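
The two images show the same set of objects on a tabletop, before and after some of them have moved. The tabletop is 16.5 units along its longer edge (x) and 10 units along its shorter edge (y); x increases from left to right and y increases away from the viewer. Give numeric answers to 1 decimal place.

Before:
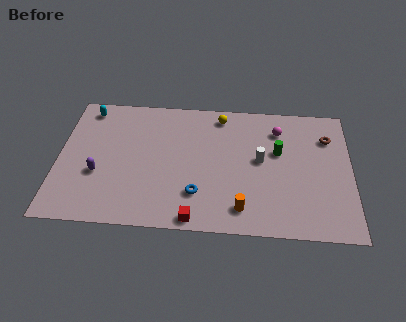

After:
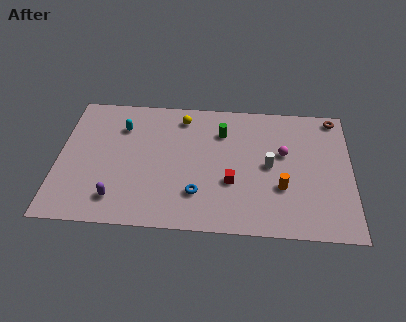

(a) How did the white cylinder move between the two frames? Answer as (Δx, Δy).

(0.5, -0.4)

The white cylinder started near (11.4, 5.4) and ended near (11.9, 5.0).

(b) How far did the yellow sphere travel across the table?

2.2

From (9.1, 8.7) to (6.9, 8.4), the yellow sphere covered √(2.2² + 0.3²) ≈ 2.2 units.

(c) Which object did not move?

the blue torus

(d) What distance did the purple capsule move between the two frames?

2.1

The purple capsule was near (2.3, 3.7) before and (3.4, 1.9) after, so it travelled √(1.1² + 1.8²) ≈ 2.1 units.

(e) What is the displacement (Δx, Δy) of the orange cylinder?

(2.2, 1.7)

From the two frames, the orange cylinder sits at roughly (10.4, 1.7) before and (12.6, 3.4) after.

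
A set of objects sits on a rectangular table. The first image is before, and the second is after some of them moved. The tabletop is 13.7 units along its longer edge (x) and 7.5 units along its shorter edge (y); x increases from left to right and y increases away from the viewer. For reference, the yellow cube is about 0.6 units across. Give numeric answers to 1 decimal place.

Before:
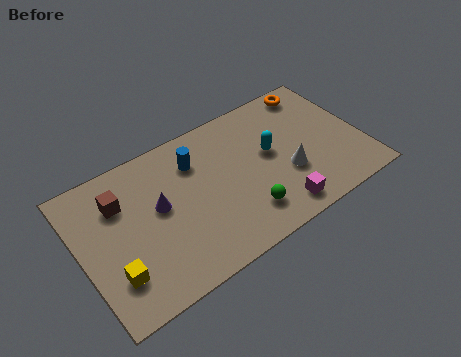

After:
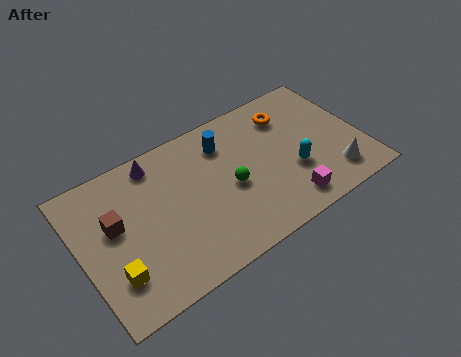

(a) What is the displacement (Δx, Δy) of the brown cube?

(-0.4, -1.0)

The brown cube was at about (2.1, 5.4) and moved to about (1.7, 4.4).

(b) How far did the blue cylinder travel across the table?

1.5

The blue cylinder moved from about (5.8, 5.6) to (7.3, 5.8), a distance of √(1.5² + 0.2²) ≈ 1.5.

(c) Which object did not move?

the yellow cube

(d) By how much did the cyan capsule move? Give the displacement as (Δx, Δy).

(0.9, -1.5)

The cyan capsule was at about (9.3, 4.2) and moved to about (10.2, 2.7).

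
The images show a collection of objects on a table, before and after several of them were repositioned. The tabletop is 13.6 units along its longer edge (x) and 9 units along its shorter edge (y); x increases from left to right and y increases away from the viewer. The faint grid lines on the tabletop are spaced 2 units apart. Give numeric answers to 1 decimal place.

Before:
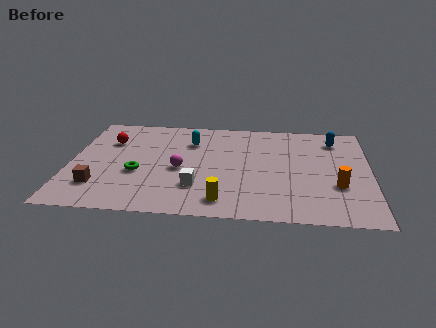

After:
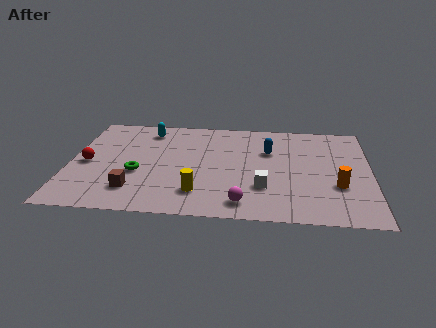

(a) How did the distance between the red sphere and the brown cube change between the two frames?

-1.0

Before: roughly 4.1 units apart; after: 3.1. That's 1.0 units closer together.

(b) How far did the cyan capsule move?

2.2

From (5.4, 6.6) to (3.4, 7.5), the cyan capsule covered √(2.0² + 0.9²) ≈ 2.2 units.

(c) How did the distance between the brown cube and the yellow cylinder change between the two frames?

-2.8

They were about 5.7 units apart before and 2.9 after — 2.8 units closer together.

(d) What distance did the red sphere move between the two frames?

2.3

The red sphere moved from about (1.7, 6.3) to (0.8, 4.2), a distance of √(0.9² + 2.1²) ≈ 2.3.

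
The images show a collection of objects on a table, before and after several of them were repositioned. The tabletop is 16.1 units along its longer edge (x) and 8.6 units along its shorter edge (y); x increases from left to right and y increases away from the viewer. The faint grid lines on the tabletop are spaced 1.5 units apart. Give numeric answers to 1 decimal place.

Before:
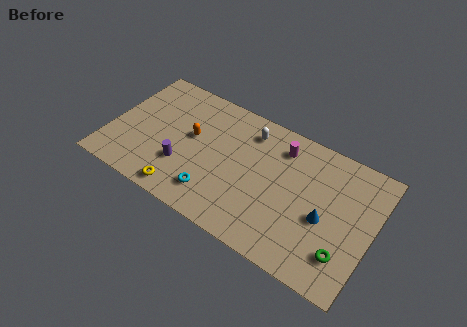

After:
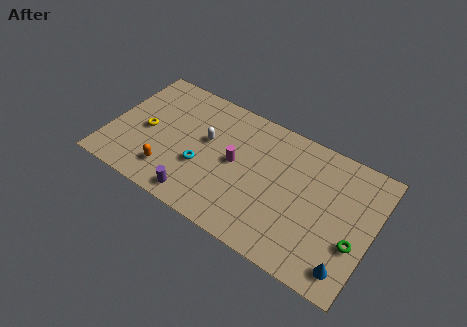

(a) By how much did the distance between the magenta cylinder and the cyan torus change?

-3.8

They were about 6.1 units apart before and 2.3 after — 3.8 units closer together.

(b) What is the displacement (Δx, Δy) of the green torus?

(0.5, 1.0)

From the two frames, the green torus sits at roughly (14.7, 2.1) before and (15.2, 3.1) after.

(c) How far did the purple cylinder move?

2.0

The purple cylinder moved from about (4.7, 2.7) to (5.9, 1.1), a distance of √(1.2² + 1.6²) ≈ 2.0.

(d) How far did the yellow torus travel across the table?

4.1

From (5.0, 1.0) to (2.2, 4.0), the yellow torus covered √(2.8² + 3.0²) ≈ 4.1 units.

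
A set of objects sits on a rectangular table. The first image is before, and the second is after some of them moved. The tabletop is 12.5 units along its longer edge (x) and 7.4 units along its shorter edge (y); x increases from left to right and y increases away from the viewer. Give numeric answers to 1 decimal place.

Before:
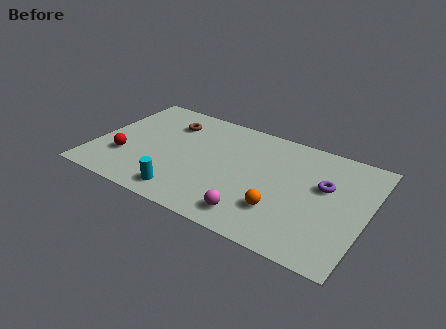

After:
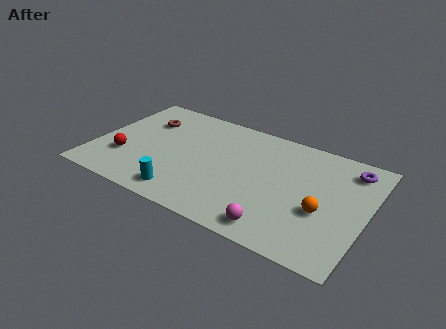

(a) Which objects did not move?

the red sphere and the cyan cylinder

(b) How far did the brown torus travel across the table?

1.1

The brown torus moved from about (3.1, 5.6) to (2.0, 5.3), a distance of √(1.1² + 0.3²) ≈ 1.1.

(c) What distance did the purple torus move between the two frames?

1.9

The purple torus was near (10.5, 4.5) before and (11.5, 6.1) after, so it travelled √(1.0² + 1.6²) ≈ 1.9 units.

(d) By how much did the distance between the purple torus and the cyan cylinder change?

+1.7

They were about 6.9 units apart before and 8.6 after — 1.7 units further apart.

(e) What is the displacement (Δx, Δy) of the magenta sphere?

(1.1, -0.2)

The magenta sphere was at about (7.7, 1.2) and moved to about (8.8, 1.0).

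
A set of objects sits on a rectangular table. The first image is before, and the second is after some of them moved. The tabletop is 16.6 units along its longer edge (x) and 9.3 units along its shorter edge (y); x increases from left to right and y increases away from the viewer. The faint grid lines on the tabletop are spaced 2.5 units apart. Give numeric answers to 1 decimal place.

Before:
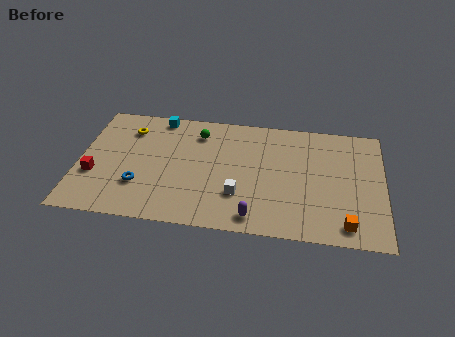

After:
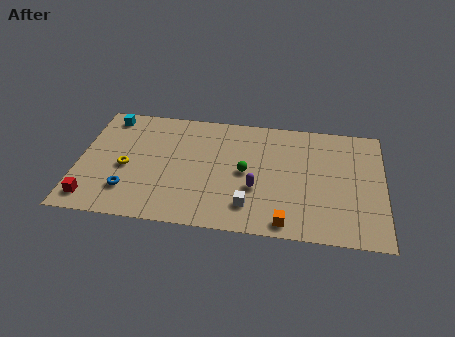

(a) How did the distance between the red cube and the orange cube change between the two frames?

-3.3

The distance was about 13.8 in the first image and 10.5 in the second, so they moved 3.3 units closer together.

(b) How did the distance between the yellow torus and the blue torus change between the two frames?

-2.7

Before: roughly 4.5 units apart; after: 1.8. That's 2.7 units closer together.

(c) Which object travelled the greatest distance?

the green sphere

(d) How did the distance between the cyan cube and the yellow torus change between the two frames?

+2.2

They were about 2.0 units apart before and 4.2 after — 2.2 units further apart.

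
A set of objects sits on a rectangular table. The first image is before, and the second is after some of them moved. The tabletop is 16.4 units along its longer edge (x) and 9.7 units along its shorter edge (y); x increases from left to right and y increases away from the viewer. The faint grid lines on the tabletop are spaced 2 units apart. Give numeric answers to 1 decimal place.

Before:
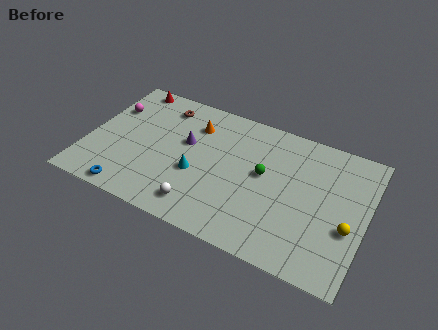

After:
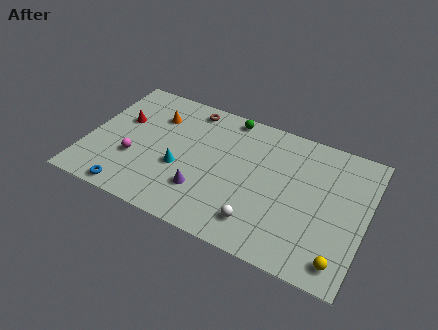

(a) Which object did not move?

the blue torus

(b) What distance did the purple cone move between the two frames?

3.4

From (5.7, 5.8) to (7.1, 2.7), the purple cone covered √(1.4² + 3.1²) ≈ 3.4 units.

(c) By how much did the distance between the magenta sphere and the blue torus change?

-3.6

The distance was about 6.1 in the first image and 2.5 in the second, so they moved 3.6 units closer together.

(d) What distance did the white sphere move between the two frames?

3.4

The white sphere moved from about (7.1, 1.6) to (10.5, 1.9), a distance of √(3.4² + 0.3²) ≈ 3.4.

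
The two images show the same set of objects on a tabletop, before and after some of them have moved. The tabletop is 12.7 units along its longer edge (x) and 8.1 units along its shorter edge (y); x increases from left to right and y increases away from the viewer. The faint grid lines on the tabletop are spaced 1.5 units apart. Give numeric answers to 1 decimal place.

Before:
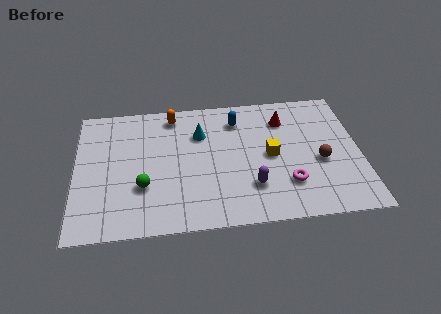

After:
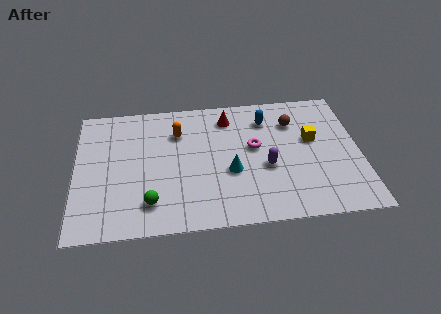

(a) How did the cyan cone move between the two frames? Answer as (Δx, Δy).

(1.3, -2.5)

The cyan cone started near (5.6, 5.7) and ended near (6.9, 3.2).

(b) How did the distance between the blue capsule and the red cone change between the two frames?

-0.4

They were about 2.1 units apart before and 1.7 after — 0.4 units closer together.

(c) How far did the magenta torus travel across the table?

2.8

The magenta torus was near (9.4, 2.2) before and (8.0, 4.6) after, so it travelled √(1.4² + 2.4²) ≈ 2.8 units.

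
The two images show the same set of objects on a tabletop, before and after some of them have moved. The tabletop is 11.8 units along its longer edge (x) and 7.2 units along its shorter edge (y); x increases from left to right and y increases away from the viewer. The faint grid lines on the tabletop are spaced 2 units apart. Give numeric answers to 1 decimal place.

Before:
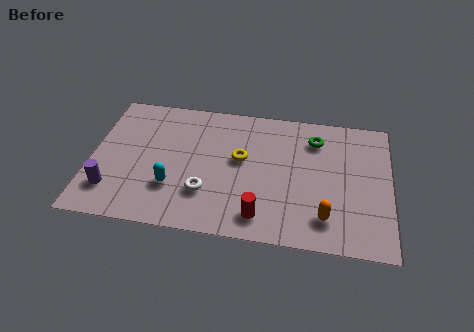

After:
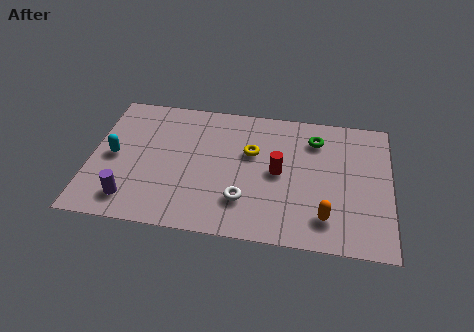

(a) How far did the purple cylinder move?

0.9

The purple cylinder moved from about (0.9, 1.7) to (1.7, 1.3), a distance of √(0.8² + 0.4²) ≈ 0.9.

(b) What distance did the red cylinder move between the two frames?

2.5

From (6.8, 1.2) to (7.4, 3.6), the red cylinder covered √(0.6² + 2.4²) ≈ 2.5 units.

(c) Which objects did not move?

the orange capsule and the green torus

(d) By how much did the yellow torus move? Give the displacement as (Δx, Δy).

(0.4, 0.4)

The yellow torus was at about (5.9, 4.1) and moved to about (6.3, 4.5).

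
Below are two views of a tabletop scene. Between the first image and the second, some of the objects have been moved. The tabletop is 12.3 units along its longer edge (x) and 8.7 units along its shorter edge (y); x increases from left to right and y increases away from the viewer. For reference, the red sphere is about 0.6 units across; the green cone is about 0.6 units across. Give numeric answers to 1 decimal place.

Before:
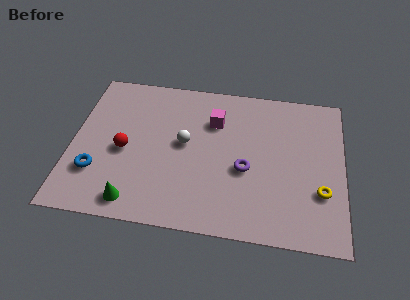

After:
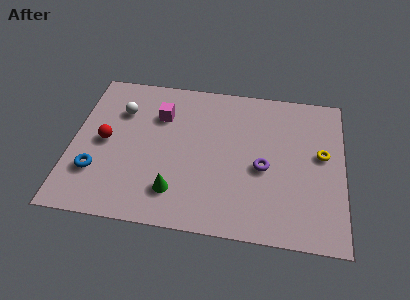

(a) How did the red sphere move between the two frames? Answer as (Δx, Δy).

(-0.9, 0.4)

The red sphere started near (2.4, 3.9) and ended near (1.5, 4.3).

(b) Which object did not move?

the blue torus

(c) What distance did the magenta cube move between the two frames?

2.5

The magenta cube moved from about (6.4, 6.2) to (3.9, 6.2), a distance of √(2.5² + 0.0²) ≈ 2.5.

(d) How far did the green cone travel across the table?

2.0

The green cone moved from about (3.0, 1.1) to (4.8, 1.9), a distance of √(1.8² + 0.8²) ≈ 2.0.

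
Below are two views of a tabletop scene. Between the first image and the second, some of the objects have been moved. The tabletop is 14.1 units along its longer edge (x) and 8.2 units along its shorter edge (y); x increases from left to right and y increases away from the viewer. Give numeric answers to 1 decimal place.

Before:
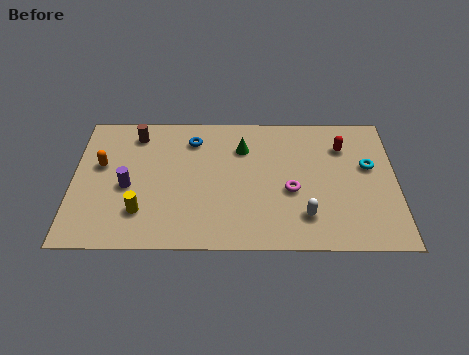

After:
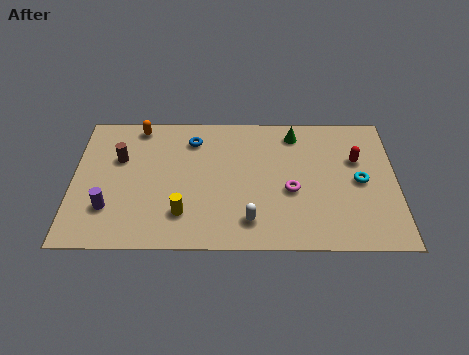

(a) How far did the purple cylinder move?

1.5

From (2.4, 3.6) to (1.6, 2.3), the purple cylinder covered √(0.8² + 1.3²) ≈ 1.5 units.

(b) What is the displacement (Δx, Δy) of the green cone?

(2.3, 0.9)

The green cone started near (7.4, 6.0) and ended near (9.7, 6.9).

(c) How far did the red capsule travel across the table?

1.0

The red capsule moved from about (11.8, 6.1) to (12.4, 5.3), a distance of √(0.6² + 0.8²) ≈ 1.0.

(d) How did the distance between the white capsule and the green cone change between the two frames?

+0.8

The distance was about 4.9 in the first image and 5.7 in the second, so they moved 0.8 units further apart.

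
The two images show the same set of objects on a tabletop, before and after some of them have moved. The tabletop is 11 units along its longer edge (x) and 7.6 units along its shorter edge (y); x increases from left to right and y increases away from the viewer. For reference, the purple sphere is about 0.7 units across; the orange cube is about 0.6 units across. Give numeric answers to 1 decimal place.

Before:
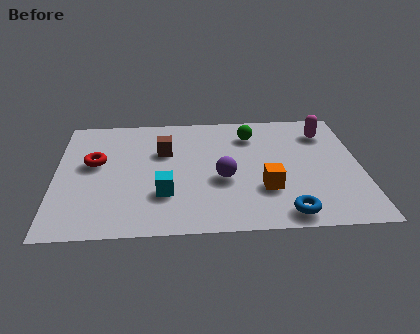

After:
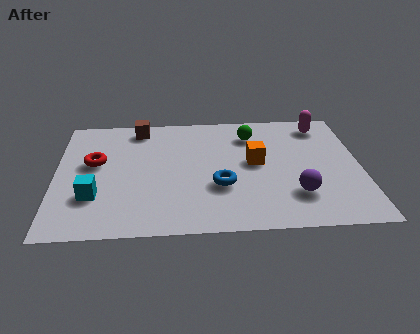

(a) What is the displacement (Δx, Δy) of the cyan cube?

(-2.5, 0.0)

The cyan cube started near (3.9, 2.3) and ended near (1.4, 2.3).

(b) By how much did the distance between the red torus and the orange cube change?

-0.6

Before: roughly 6.4 units apart; after: 5.8. That's 0.6 units closer together.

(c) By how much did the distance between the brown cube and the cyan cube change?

+1.9

They were about 2.7 units apart before and 4.6 after — 1.9 units further apart.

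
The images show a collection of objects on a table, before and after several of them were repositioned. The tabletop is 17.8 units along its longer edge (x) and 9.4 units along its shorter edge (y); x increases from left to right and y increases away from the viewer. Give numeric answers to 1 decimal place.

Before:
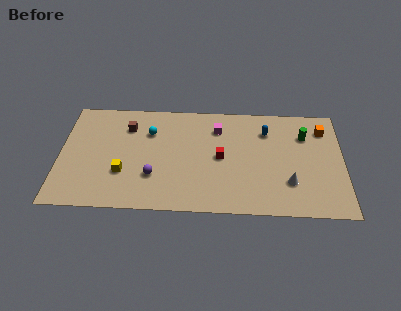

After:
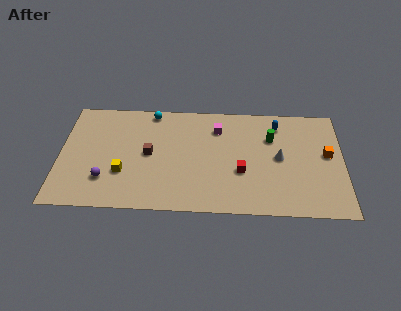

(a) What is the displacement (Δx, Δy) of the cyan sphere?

(0.1, 1.8)

From the two frames, the cyan sphere sits at roughly (5.6, 6.7) before and (5.7, 8.5) after.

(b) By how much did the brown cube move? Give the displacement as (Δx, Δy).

(1.4, -2.3)

From the two frames, the brown cube sits at roughly (4.2, 7.1) before and (5.6, 4.8) after.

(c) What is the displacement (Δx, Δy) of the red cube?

(1.3, -1.2)

From the two frames, the red cube sits at roughly (10.1, 4.7) before and (11.4, 3.5) after.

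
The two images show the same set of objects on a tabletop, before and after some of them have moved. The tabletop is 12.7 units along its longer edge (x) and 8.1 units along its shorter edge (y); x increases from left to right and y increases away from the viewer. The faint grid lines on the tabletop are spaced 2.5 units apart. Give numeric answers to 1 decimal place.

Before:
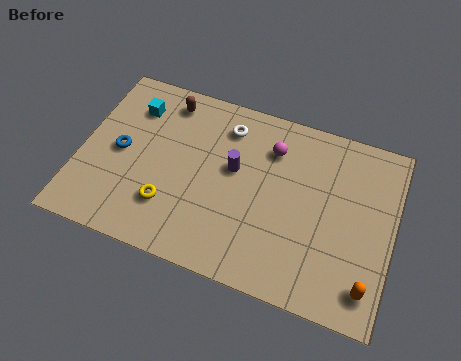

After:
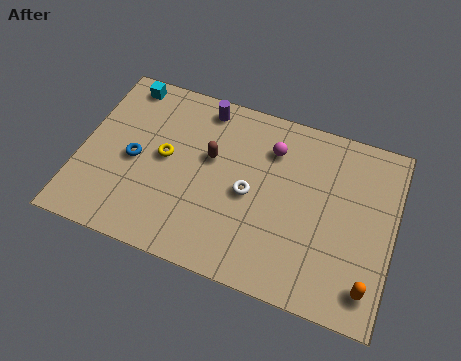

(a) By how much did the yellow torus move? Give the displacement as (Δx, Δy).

(-0.4, 2.1)

The yellow torus was at about (3.8, 2.2) and moved to about (3.4, 4.3).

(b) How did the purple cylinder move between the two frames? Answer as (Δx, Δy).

(-1.5, 2.4)

From the two frames, the purple cylinder sits at roughly (6.2, 4.7) before and (4.7, 7.1) after.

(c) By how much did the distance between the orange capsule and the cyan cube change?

+0.9

Before: roughly 11.1 units apart; after: 12.0. That's 0.9 units further apart.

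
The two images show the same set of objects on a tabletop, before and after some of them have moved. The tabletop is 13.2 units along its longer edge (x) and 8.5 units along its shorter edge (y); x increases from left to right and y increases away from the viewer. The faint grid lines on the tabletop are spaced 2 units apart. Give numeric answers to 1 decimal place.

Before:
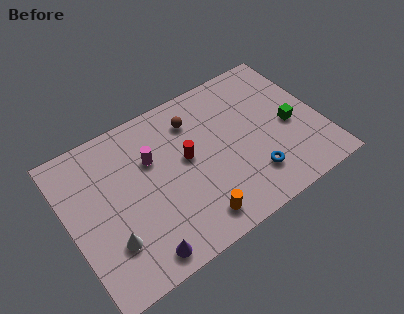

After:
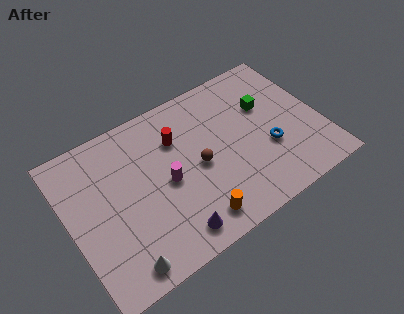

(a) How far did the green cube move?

2.0

The green cube moved from about (11.6, 3.8) to (10.6, 5.5), a distance of √(1.0² + 1.7²) ≈ 2.0.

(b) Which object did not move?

the orange cylinder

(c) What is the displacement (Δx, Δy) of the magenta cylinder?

(0.5, -1.6)

The magenta cylinder was at about (4.5, 5.6) and moved to about (5.0, 4.0).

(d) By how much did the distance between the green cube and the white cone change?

-0.3

Before: roughly 9.9 units apart; after: 9.6. That's 0.3 units closer together.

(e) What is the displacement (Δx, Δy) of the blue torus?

(1.1, 1.1)

The blue torus started near (9.2, 2.0) and ended near (10.3, 3.1).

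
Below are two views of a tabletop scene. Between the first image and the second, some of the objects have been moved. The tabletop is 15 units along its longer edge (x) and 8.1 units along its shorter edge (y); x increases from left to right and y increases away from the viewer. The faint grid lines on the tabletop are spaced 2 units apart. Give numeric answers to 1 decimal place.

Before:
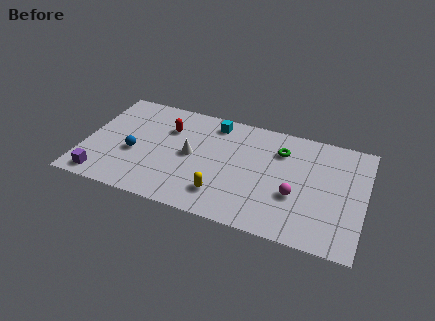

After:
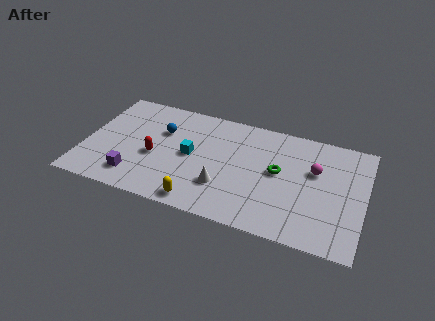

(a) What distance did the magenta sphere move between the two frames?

2.3

The magenta sphere was near (11.4, 3.0) before and (12.3, 5.1) after, so it travelled √(0.9² + 2.1²) ≈ 2.3 units.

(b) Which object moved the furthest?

the cyan cube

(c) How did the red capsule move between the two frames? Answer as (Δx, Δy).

(-0.5, -2.3)

From the two frames, the red capsule sits at roughly (4.3, 5.7) before and (3.8, 3.4) after.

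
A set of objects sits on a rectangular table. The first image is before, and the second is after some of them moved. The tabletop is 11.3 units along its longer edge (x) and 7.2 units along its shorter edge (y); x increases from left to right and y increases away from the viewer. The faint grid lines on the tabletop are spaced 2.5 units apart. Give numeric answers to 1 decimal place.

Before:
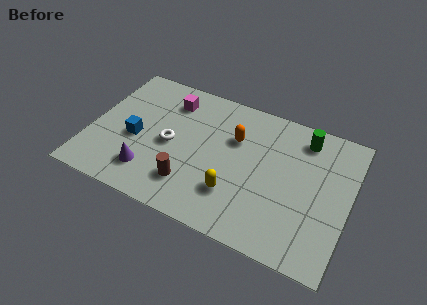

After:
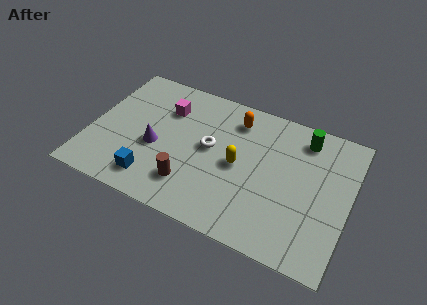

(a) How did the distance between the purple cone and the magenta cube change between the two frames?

-1.9

Before: roughly 4.1 units apart; after: 2.2. That's 1.9 units closer together.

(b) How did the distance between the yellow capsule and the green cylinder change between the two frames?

-1.2

Before: roughly 4.8 units apart; after: 3.6. That's 1.2 units closer together.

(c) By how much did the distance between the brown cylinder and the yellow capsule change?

+0.7

The distance was about 1.9 in the first image and 2.6 in the second, so they moved 0.7 units further apart.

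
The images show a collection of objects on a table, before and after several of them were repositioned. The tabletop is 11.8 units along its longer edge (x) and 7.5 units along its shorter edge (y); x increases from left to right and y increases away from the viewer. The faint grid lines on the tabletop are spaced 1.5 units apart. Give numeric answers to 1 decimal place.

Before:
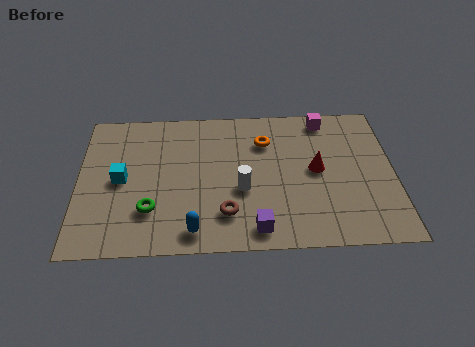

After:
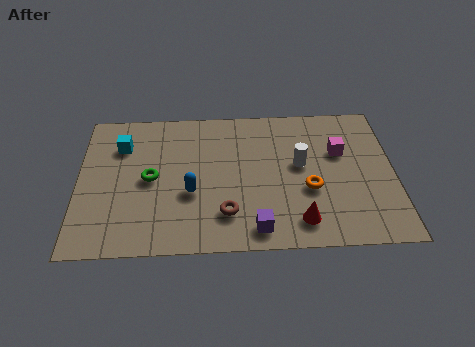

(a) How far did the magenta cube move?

1.9

The magenta cube was near (9.3, 6.6) before and (9.8, 4.8) after, so it travelled √(0.5² + 1.8²) ≈ 1.9 units.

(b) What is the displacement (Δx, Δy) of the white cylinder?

(2.2, 1.2)

The white cylinder started near (6.1, 3.0) and ended near (8.3, 4.2).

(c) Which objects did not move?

the brown torus and the purple cube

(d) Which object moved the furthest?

the orange torus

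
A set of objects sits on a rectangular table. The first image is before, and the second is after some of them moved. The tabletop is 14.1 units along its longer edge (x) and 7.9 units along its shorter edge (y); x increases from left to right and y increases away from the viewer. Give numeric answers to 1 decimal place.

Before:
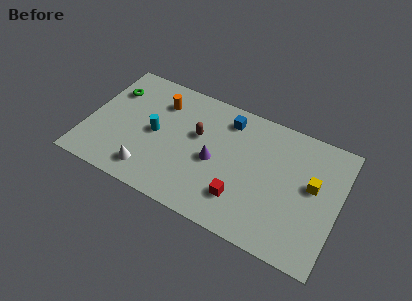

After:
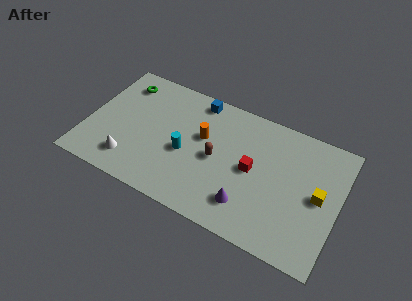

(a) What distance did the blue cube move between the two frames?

1.9

From (7.6, 6.5) to (5.8, 7.0), the blue cube covered √(1.8² + 0.5²) ≈ 1.9 units.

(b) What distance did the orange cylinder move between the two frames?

2.9

From (3.8, 6.0) to (6.4, 4.8), the orange cylinder covered √(2.6² + 1.2²) ≈ 2.9 units.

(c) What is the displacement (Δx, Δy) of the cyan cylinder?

(1.8, -0.5)

The cyan cylinder started near (3.8, 3.9) and ended near (5.6, 3.4).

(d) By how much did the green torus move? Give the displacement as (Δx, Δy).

(0.5, 0.7)

The green torus started near (1.1, 5.7) and ended near (1.6, 6.4).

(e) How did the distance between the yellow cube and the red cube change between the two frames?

-0.8

Before: roughly 4.5 units apart; after: 3.7. That's 0.8 units closer together.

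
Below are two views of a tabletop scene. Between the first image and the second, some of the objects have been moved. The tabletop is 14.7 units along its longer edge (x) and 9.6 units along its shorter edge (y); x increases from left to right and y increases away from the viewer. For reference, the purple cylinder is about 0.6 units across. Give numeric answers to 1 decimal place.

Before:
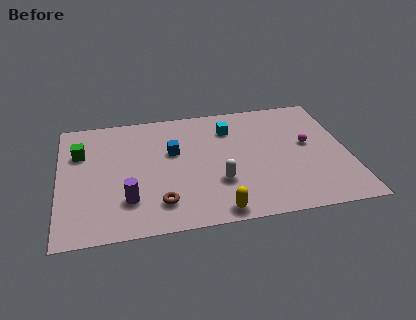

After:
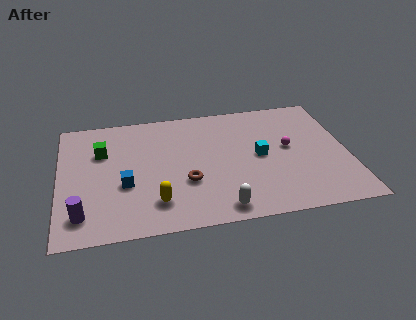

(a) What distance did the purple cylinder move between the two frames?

2.4

From (3.4, 2.5) to (1.1, 1.8), the purple cylinder covered √(2.3² + 0.7²) ≈ 2.4 units.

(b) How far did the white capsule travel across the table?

2.0

The white capsule moved from about (8.0, 3.1) to (8.0, 1.1), a distance of √(0.0² + 2.0²) ≈ 2.0.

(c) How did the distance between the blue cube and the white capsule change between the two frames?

+1.8

Before: roughly 3.6 units apart; after: 5.4. That's 1.8 units further apart.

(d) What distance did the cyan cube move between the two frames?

2.9

The cyan cube moved from about (8.8, 7.3) to (10.2, 4.8), a distance of √(1.4² + 2.5²) ≈ 2.9.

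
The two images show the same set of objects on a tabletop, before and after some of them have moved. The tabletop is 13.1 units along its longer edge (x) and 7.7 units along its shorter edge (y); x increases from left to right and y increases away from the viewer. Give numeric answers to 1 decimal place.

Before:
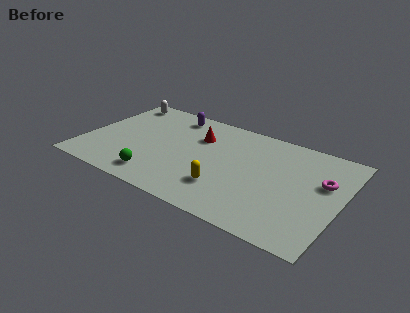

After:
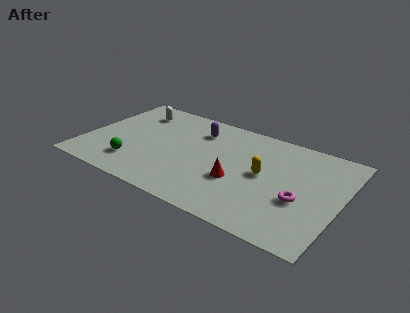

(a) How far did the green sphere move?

1.4

The green sphere moved from about (4.1, 1.3) to (2.8, 1.8), a distance of √(1.3² + 0.5²) ≈ 1.4.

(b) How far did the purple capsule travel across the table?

1.7

The purple capsule was near (4.0, 6.6) before and (5.5, 5.9) after, so it travelled √(1.5² + 0.7²) ≈ 1.7 units.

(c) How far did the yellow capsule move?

2.5

The yellow capsule was near (7.5, 2.1) before and (9.2, 4.0) after, so it travelled √(1.7² + 1.9²) ≈ 2.5 units.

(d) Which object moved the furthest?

the red cone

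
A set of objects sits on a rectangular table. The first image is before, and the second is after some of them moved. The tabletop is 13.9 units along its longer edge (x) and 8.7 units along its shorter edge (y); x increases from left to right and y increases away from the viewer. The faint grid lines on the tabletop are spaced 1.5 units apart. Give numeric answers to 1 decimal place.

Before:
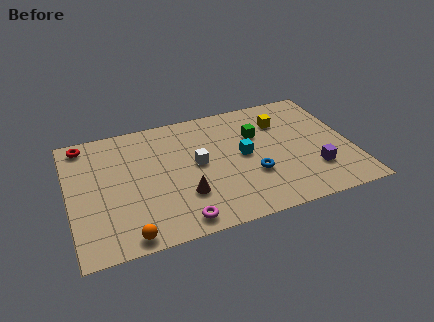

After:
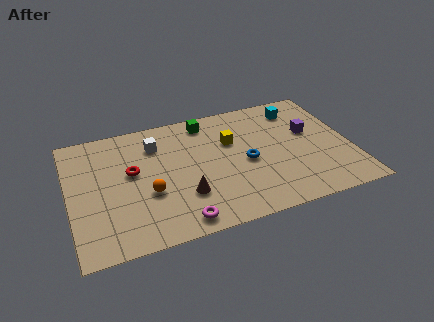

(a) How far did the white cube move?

2.8

From (6.3, 4.6) to (4.4, 6.6), the white cube covered √(1.9² + 2.0²) ≈ 2.8 units.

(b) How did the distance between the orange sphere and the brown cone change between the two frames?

-1.6

The distance was about 3.4 in the first image and 1.8 in the second, so they moved 1.6 units closer together.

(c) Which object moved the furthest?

the cyan cube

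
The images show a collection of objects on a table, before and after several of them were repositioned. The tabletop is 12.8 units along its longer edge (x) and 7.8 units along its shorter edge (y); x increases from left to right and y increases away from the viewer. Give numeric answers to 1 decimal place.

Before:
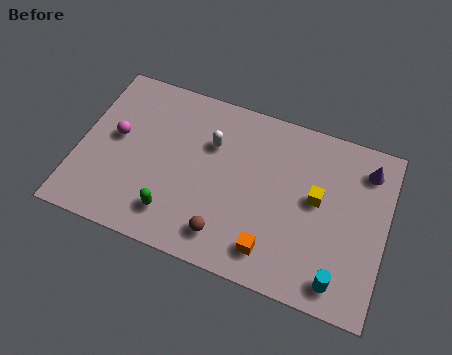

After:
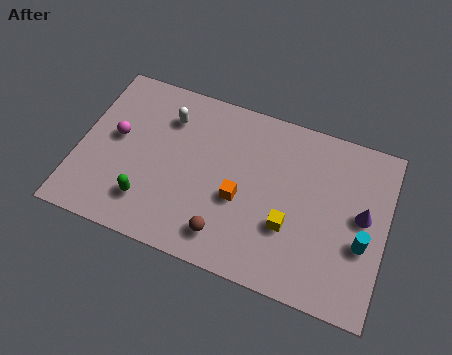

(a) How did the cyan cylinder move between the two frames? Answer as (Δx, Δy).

(0.8, 1.9)

The cyan cylinder was at about (11.1, 1.1) and moved to about (11.9, 3.0).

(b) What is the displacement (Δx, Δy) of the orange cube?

(-1.5, 1.8)

The orange cube started near (8.3, 1.4) and ended near (6.8, 3.2).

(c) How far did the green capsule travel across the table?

1.1

From (4.2, 1.6) to (3.1, 1.8), the green capsule covered √(1.1² + 0.2²) ≈ 1.1 units.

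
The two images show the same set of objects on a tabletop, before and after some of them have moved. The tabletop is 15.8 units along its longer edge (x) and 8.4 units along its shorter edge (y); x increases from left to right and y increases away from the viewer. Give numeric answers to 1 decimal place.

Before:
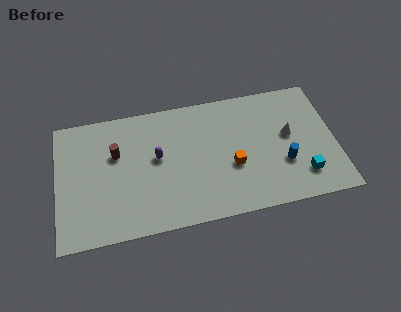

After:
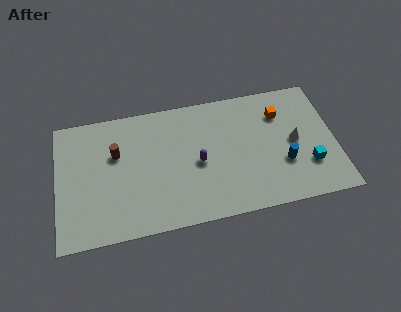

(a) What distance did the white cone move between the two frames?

0.6

From (13.2, 4.7) to (13.5, 4.2), the white cone covered √(0.3² + 0.5²) ≈ 0.6 units.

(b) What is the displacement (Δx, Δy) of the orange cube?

(2.9, 2.9)

From the two frames, the orange cube sits at roughly (9.9, 3.3) before and (12.8, 6.2) after.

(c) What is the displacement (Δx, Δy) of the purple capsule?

(2.3, -0.8)

From the two frames, the purple capsule sits at roughly (5.7, 4.7) before and (8.0, 3.9) after.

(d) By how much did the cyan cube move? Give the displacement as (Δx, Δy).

(0.4, 0.6)

The cyan cube was at about (13.8, 1.9) and moved to about (14.2, 2.5).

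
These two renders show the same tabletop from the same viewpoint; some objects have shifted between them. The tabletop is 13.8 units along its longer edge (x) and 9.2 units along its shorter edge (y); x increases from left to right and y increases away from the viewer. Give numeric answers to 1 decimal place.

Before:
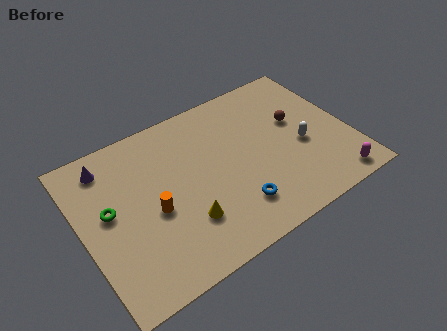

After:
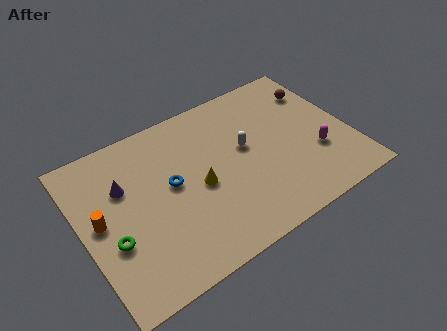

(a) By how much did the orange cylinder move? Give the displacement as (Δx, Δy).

(-2.6, 0.8)

The orange cylinder was at about (3.5, 4.0) and moved to about (0.9, 4.8).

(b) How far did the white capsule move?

3.1

From (11.3, 3.9) to (8.5, 5.2), the white capsule covered √(2.8² + 1.3²) ≈ 3.1 units.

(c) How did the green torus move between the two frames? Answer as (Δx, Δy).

(-0.1, -1.7)

From the two frames, the green torus sits at roughly (1.4, 5.1) before and (1.3, 3.4) after.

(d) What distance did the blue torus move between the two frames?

4.0

From (7.4, 2.1) to (4.6, 5.0), the blue torus covered √(2.8² + 2.9²) ≈ 4.0 units.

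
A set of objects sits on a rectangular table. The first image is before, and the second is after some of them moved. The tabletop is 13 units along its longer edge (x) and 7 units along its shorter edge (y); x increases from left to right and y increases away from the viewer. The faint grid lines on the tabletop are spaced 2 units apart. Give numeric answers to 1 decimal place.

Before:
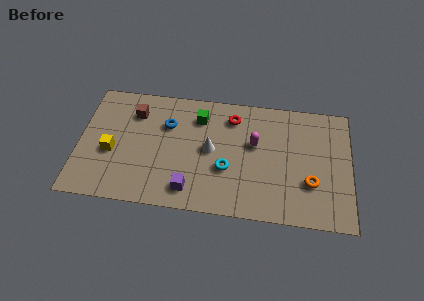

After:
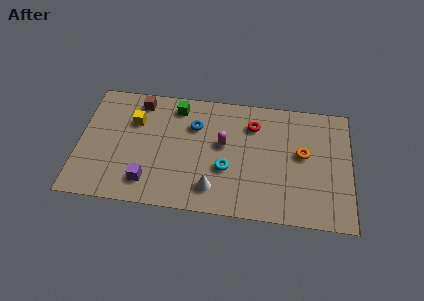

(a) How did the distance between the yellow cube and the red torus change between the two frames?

-0.6

Before: roughly 6.3 units apart; after: 5.7. That's 0.6 units closer together.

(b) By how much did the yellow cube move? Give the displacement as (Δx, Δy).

(1.0, 1.9)

The yellow cube was at about (1.6, 2.9) and moved to about (2.6, 4.8).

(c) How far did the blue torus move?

1.3

From (4.2, 4.8) to (5.5, 4.9), the blue torus covered √(1.3² + 0.1²) ≈ 1.3 units.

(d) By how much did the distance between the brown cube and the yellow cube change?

-1.4

The distance was about 2.6 in the first image and 1.2 in the second, so they moved 1.4 units closer together.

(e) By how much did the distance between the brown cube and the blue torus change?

+1.2

Before: roughly 1.7 units apart; after: 2.9. That's 1.2 units further apart.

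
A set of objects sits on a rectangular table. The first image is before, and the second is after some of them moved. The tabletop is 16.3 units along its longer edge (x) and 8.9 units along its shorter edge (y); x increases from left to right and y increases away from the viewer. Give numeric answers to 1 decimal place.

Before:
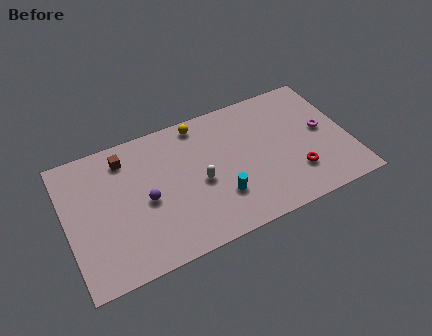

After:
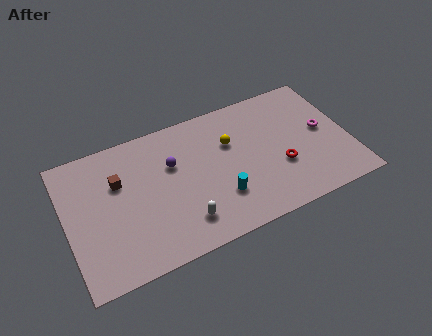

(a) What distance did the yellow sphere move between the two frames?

2.6

From (8.0, 7.9) to (9.6, 5.9), the yellow sphere covered √(1.6² + 2.0²) ≈ 2.6 units.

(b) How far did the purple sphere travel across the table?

2.4

The purple sphere moved from about (4.5, 4.1) to (6.2, 5.8), a distance of √(1.7² + 1.7²) ≈ 2.4.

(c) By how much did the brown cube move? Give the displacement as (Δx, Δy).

(-0.5, -1.4)

The brown cube started near (3.6, 7.3) and ended near (3.1, 5.9).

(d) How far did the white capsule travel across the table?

2.4

The white capsule moved from about (7.6, 4.0) to (6.4, 1.9), a distance of √(1.2² + 2.1²) ≈ 2.4.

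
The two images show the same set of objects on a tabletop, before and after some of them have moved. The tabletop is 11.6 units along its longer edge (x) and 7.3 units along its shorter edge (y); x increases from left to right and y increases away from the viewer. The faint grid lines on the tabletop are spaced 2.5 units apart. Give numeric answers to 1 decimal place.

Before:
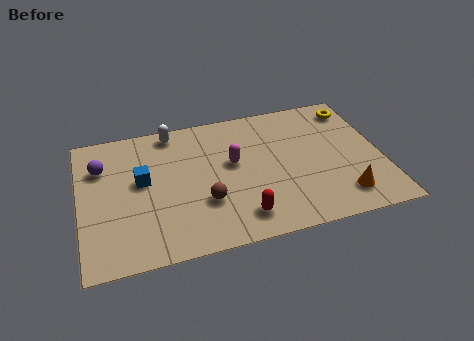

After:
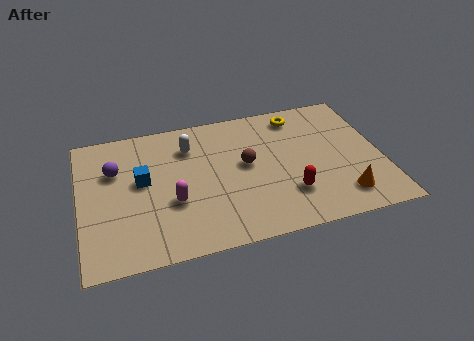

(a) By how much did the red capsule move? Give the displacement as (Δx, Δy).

(1.9, 0.7)

The red capsule was at about (6.0, 1.3) and moved to about (7.9, 2.0).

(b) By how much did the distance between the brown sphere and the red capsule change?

+0.8

The distance was about 1.7 in the first image and 2.5 in the second, so they moved 0.8 units further apart.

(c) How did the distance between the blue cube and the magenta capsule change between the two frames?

-1.7

Before: roughly 3.5 units apart; after: 1.8. That's 1.7 units closer together.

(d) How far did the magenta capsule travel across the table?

2.8

From (5.9, 4.2) to (3.5, 2.7), the magenta capsule covered √(2.4² + 1.5²) ≈ 2.8 units.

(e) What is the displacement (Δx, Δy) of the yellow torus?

(-2.2, 0.1)

From the two frames, the yellow torus sits at roughly (10.8, 6.1) before and (8.6, 6.2) after.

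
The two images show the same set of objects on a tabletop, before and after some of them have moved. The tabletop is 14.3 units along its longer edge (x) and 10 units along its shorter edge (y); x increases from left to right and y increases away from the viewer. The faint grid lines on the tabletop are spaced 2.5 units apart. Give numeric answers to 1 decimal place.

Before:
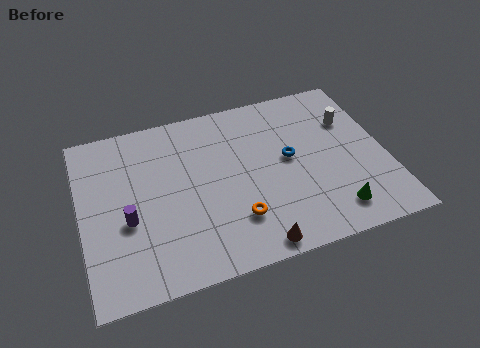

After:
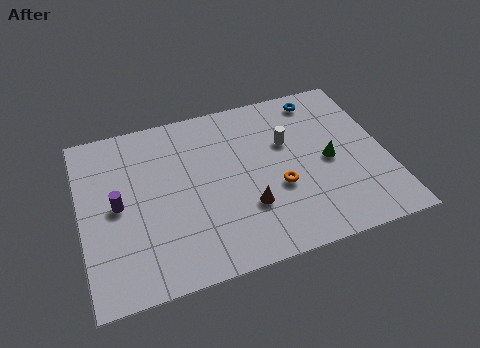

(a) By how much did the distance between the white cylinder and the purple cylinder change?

-3.0

The distance was about 11.2 in the first image and 8.2 in the second, so they moved 3.0 units closer together.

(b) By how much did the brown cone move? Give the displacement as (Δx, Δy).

(-0.1, 2.2)

The brown cone was at about (7.7, 0.9) and moved to about (7.6, 3.1).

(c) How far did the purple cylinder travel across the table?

1.1

The purple cylinder was near (2.1, 4.0) before and (1.7, 5.0) after, so it travelled √(0.4² + 1.0²) ≈ 1.1 units.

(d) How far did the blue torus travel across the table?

3.8

From (9.8, 5.4) to (11.6, 8.7), the blue torus covered √(1.8² + 3.3²) ≈ 3.8 units.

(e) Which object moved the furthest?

the blue torus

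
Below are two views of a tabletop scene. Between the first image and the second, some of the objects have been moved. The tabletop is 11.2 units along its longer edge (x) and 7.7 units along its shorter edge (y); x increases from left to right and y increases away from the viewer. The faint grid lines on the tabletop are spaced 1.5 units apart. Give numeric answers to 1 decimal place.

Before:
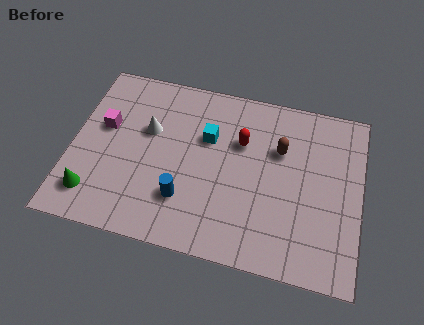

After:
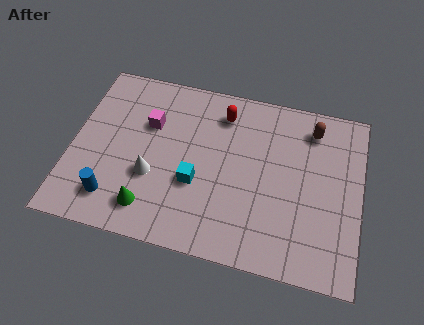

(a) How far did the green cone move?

2.2

From (1.0, 1.5) to (3.2, 1.4), the green cone covered √(2.2² + 0.1²) ≈ 2.2 units.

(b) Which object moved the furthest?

the blue cylinder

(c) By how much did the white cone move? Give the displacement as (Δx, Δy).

(0.3, -2.0)

From the two frames, the white cone sits at roughly (2.9, 4.8) before and (3.2, 2.8) after.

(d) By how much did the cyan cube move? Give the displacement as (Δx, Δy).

(-0.3, -2.1)

The cyan cube started near (5.2, 5.0) and ended near (4.9, 2.9).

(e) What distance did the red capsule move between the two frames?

1.4

From (6.5, 5.1) to (5.7, 6.2), the red capsule covered √(0.8² + 1.1²) ≈ 1.4 units.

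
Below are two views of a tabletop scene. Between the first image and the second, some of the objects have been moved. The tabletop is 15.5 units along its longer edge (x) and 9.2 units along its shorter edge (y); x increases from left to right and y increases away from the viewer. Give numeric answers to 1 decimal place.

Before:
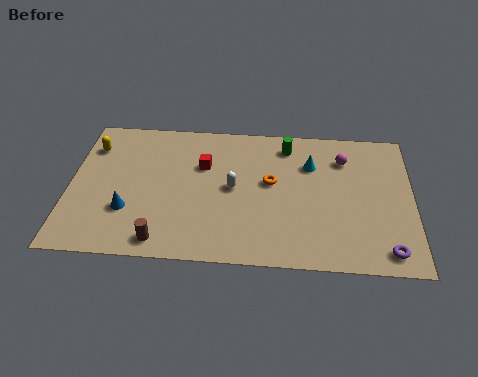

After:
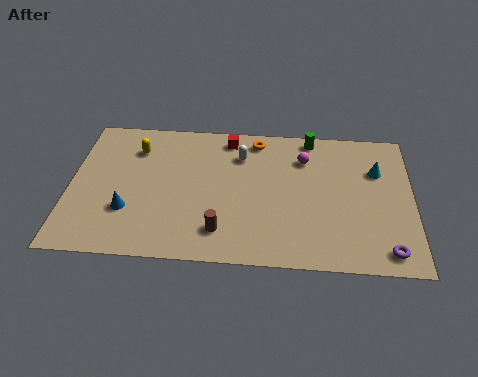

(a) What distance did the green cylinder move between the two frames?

1.3

From (9.8, 7.7) to (10.9, 8.3), the green cylinder covered √(1.1² + 0.6²) ≈ 1.3 units.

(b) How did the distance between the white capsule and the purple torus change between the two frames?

+1.0

Before: roughly 7.7 units apart; after: 8.7. That's 1.0 units further apart.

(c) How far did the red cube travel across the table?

2.2

The red cube moved from about (6.0, 6.1) to (7.1, 8.0), a distance of √(1.1² + 1.9²) ≈ 2.2.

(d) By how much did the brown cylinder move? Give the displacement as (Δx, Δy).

(2.6, 0.8)

From the two frames, the brown cylinder sits at roughly (4.3, 1.1) before and (6.9, 1.9) after.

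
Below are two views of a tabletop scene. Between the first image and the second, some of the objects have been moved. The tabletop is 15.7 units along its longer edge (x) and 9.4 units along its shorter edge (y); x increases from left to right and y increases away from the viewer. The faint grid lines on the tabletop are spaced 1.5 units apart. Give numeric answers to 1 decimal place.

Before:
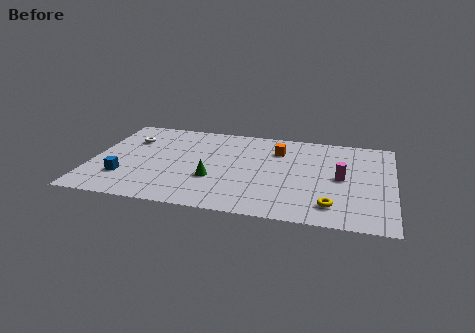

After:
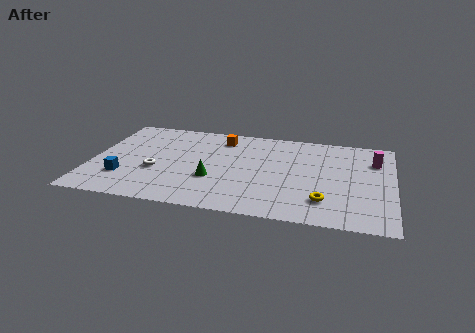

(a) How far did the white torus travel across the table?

3.5

The white torus moved from about (1.8, 6.7) to (3.4, 3.6), a distance of √(1.6² + 3.1²) ≈ 3.5.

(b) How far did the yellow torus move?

0.6

The yellow torus moved from about (12.6, 1.8) to (12.2, 2.2), a distance of √(0.4² + 0.4²) ≈ 0.6.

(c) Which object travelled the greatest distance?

the white torus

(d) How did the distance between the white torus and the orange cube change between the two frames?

-2.6

They were about 7.8 units apart before and 5.2 after — 2.6 units closer together.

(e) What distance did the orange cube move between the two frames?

3.1

From (9.6, 7.0) to (6.6, 7.7), the orange cube covered √(3.0² + 0.7²) ≈ 3.1 units.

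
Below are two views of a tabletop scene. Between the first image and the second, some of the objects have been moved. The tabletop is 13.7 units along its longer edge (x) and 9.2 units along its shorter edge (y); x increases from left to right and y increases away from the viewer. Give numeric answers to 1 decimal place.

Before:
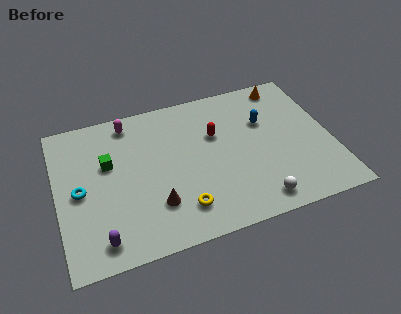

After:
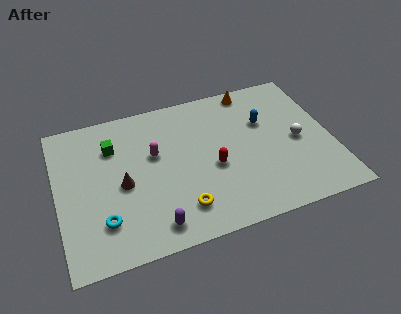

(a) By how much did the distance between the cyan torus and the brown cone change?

-1.9

Before: roughly 4.1 units apart; after: 2.2. That's 1.9 units closer together.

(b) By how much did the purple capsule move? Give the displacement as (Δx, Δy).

(2.6, 0.0)

The purple capsule was at about (1.9, 1.3) and moved to about (4.5, 1.3).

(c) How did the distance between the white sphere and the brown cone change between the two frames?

+3.7

Before: roughly 5.1 units apart; after: 8.8. That's 3.7 units further apart.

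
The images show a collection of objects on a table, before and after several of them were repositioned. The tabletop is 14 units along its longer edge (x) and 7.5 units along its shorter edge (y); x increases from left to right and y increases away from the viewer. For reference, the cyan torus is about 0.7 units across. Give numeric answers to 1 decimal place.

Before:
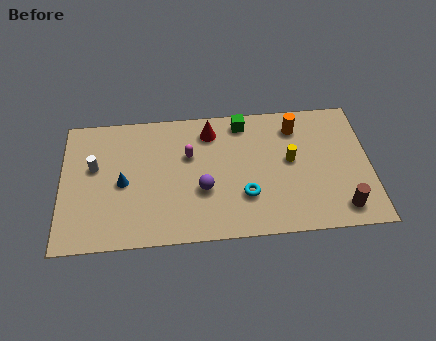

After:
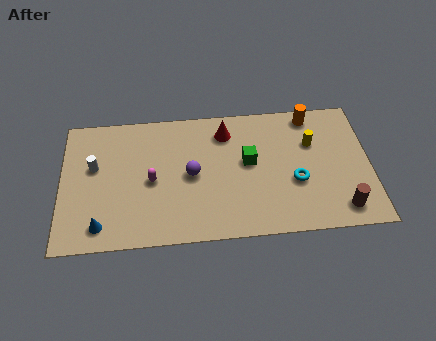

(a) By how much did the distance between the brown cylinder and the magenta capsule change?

+1.1

The distance was about 7.7 in the first image and 8.8 in the second, so they moved 1.1 units further apart.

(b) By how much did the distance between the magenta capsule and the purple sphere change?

-0.3

Before: roughly 2.1 units apart; after: 1.8. That's 0.3 units closer together.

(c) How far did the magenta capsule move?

2.1

From (5.8, 4.8) to (4.1, 3.5), the magenta capsule covered √(1.7² + 1.3²) ≈ 2.1 units.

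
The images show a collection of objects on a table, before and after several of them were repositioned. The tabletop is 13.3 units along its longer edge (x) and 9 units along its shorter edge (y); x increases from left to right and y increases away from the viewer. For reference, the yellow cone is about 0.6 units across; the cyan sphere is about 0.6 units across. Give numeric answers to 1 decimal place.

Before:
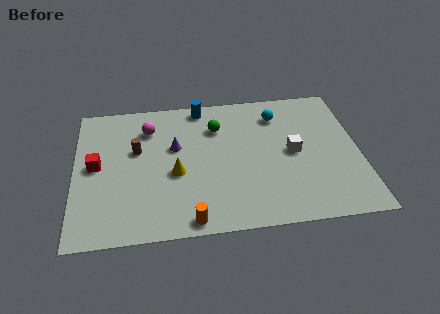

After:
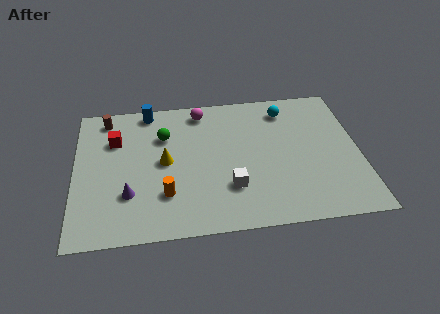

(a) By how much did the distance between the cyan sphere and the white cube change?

+2.9

Before: roughly 2.7 units apart; after: 5.6. That's 2.9 units further apart.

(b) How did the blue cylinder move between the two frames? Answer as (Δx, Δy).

(-2.5, 0.0)

From the two frames, the blue cylinder sits at roughly (6.0, 8.1) before and (3.5, 8.1) after.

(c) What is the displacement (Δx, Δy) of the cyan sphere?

(0.4, 0.3)

The cyan sphere started near (9.6, 7.1) and ended near (10.0, 7.4).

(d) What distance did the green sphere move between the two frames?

2.5

The green sphere moved from about (6.7, 6.6) to (4.2, 6.3), a distance of √(2.5² + 0.3²) ≈ 2.5.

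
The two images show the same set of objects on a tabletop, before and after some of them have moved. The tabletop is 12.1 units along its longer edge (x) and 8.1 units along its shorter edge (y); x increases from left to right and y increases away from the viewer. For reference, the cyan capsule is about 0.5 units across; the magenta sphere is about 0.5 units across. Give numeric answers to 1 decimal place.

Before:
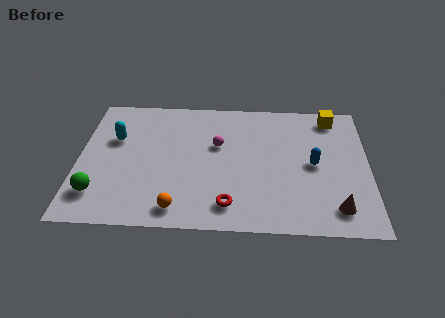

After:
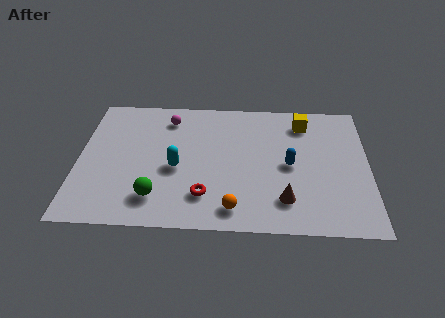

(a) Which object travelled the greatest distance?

the cyan capsule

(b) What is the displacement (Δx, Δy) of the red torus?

(-1.0, 0.5)

The red torus started near (6.3, 1.4) and ended near (5.3, 1.9).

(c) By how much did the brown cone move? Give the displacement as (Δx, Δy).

(-2.1, 0.4)

The brown cone was at about (10.7, 1.4) and moved to about (8.6, 1.8).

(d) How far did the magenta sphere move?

2.6

The magenta sphere was near (5.8, 5.0) before and (3.7, 6.6) after, so it travelled √(2.1² + 1.6²) ≈ 2.6 units.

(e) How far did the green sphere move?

2.4

The green sphere was near (0.9, 1.8) before and (3.3, 1.7) after, so it travelled √(2.4² + 0.1²) ≈ 2.4 units.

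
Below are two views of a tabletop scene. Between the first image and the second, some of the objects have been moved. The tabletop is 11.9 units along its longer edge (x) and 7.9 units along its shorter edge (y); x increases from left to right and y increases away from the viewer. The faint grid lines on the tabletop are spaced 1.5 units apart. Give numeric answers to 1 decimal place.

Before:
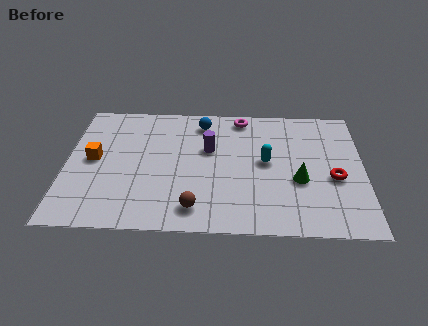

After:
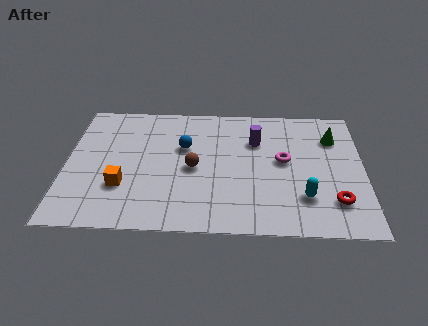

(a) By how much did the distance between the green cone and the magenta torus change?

-2.0

Before: roughly 4.5 units apart; after: 2.5. That's 2.0 units closer together.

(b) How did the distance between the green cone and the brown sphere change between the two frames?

+1.5

The distance was about 4.5 in the first image and 6.0 in the second, so they moved 1.5 units further apart.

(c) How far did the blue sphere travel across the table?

1.7

The blue sphere moved from about (5.4, 6.6) to (4.7, 5.0), a distance of √(0.7² + 1.6²) ≈ 1.7.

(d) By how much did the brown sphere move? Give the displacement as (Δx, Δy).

(-0.1, 2.4)

From the two frames, the brown sphere sits at roughly (5.2, 1.3) before and (5.1, 3.7) after.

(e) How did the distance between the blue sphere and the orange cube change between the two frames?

-1.5

They were about 5.0 units apart before and 3.5 after — 1.5 units closer together.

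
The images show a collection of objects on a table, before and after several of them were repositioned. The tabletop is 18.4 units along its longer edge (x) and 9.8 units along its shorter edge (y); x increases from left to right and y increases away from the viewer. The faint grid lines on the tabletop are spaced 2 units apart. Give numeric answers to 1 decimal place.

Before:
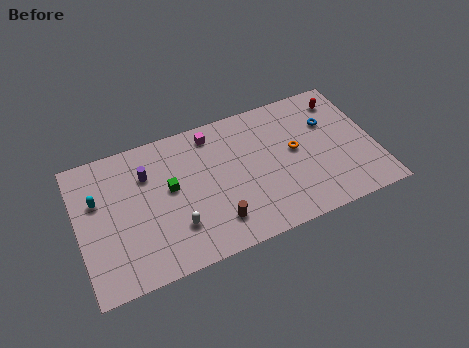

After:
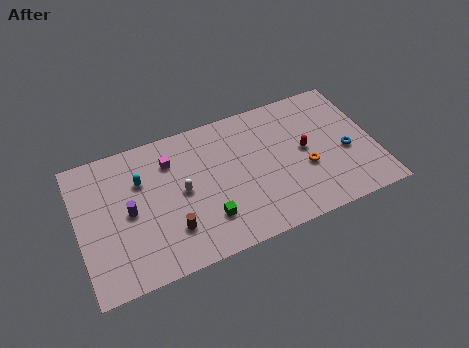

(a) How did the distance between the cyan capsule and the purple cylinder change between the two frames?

-1.1

They were about 3.2 units apart before and 2.1 after — 1.1 units closer together.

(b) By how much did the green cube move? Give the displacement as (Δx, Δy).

(2.0, -3.0)

The green cube started near (5.7, 5.5) and ended near (7.7, 2.5).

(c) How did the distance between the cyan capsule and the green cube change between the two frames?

+1.1

Before: roughly 4.5 units apart; after: 5.6. That's 1.1 units further apart.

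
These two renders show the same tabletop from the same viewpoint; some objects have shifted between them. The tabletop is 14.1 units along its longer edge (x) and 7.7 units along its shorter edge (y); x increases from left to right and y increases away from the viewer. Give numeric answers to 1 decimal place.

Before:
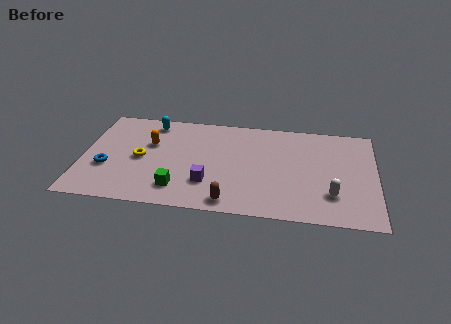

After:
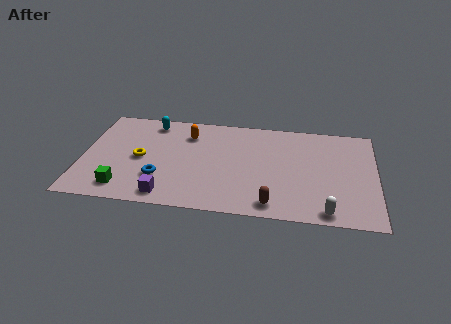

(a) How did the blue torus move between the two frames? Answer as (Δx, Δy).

(2.6, -0.5)

The blue torus started near (1.2, 2.8) and ended near (3.8, 2.3).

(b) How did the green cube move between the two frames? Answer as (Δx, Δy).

(-2.6, -0.3)

From the two frames, the green cube sits at roughly (4.7, 1.6) before and (2.1, 1.3) after.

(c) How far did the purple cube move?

2.2

The purple cube moved from about (6.1, 2.2) to (4.2, 1.0), a distance of √(1.9² + 1.2²) ≈ 2.2.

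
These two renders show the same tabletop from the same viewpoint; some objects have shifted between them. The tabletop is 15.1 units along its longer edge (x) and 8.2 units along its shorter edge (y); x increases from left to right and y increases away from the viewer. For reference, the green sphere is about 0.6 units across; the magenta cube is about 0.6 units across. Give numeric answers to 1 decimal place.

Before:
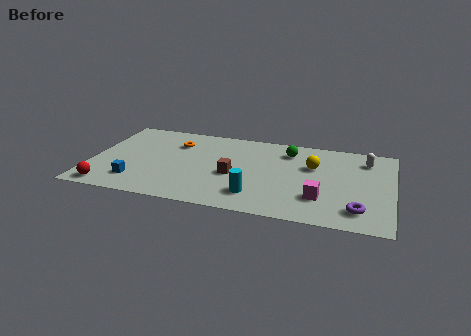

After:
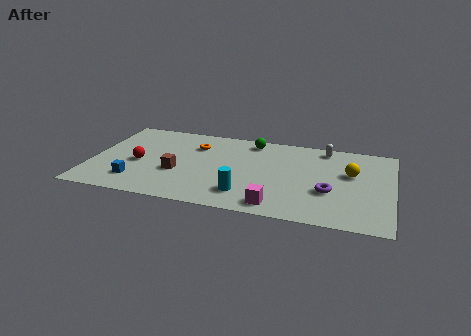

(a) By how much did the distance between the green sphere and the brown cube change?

+1.3

They were about 4.0 units apart before and 5.3 after — 1.3 units further apart.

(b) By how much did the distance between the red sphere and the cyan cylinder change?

-1.6

They were about 7.4 units apart before and 5.8 after — 1.6 units closer together.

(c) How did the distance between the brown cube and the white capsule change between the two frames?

+1.1

Before: roughly 7.2 units apart; after: 8.3. That's 1.1 units further apart.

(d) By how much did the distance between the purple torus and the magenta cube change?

+1.1

Before: roughly 2.0 units apart; after: 3.1. That's 1.1 units further apart.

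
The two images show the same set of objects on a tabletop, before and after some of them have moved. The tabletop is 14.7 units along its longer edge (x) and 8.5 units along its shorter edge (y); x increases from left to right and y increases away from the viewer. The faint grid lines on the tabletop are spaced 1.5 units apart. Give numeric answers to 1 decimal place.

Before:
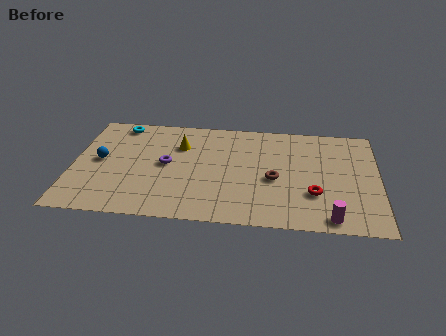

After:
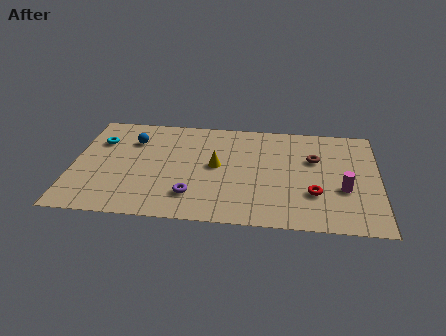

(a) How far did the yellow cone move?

2.3

The yellow cone was near (5.1, 6.0) before and (6.9, 4.5) after, so it travelled √(1.8² + 1.5²) ≈ 2.3 units.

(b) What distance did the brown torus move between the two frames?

2.6

The brown torus was near (9.7, 3.7) before and (11.6, 5.5) after, so it travelled √(1.9² + 1.8²) ≈ 2.6 units.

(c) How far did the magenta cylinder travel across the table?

2.4

The magenta cylinder moved from about (12.4, 0.9) to (13.0, 3.2), a distance of √(0.6² + 2.3²) ≈ 2.4.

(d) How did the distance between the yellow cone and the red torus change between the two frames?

-2.3

They were about 7.3 units apart before and 5.0 after — 2.3 units closer together.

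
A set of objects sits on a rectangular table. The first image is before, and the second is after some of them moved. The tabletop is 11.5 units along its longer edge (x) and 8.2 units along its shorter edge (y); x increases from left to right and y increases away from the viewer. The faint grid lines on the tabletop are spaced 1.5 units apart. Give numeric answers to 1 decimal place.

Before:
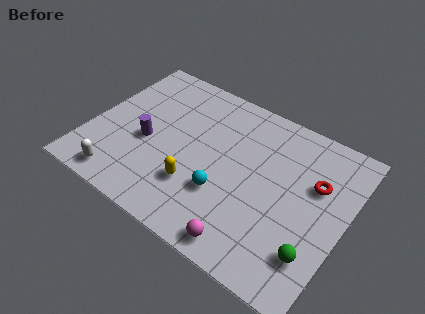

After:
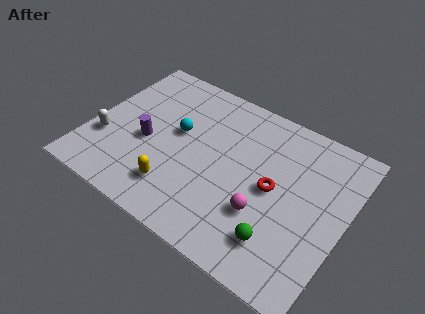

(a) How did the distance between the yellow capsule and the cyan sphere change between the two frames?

+1.7

They were about 1.2 units apart before and 2.9 after — 1.7 units further apart.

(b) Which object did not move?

the purple cylinder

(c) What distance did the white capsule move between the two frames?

2.0

From (1.9, 1.0) to (0.8, 2.7), the white capsule covered √(1.1² + 1.7²) ≈ 2.0 units.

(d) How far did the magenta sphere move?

1.8

The magenta sphere was near (7.7, 0.9) before and (8.1, 2.7) after, so it travelled √(0.4² + 1.8²) ≈ 1.8 units.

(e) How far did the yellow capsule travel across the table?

1.0

The yellow capsule moved from about (5.1, 2.4) to (4.3, 1.8), a distance of √(0.8² + 0.6²) ≈ 1.0.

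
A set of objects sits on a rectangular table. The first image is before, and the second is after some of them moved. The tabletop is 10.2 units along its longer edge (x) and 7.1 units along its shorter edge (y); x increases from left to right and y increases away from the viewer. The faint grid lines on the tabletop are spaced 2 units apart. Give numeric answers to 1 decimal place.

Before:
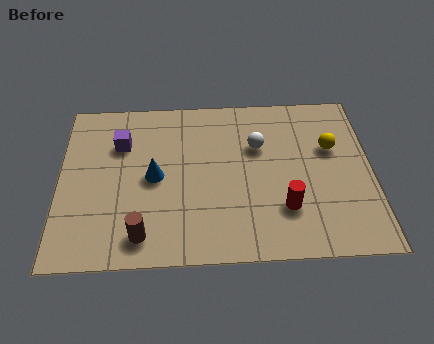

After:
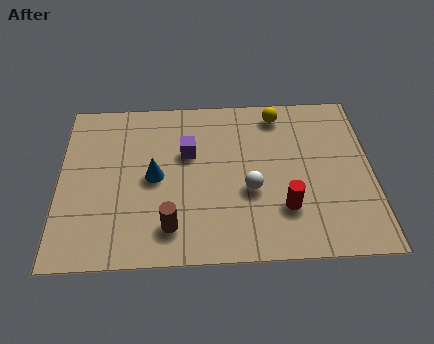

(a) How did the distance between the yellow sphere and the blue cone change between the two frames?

-1.0

The distance was about 5.9 in the first image and 4.9 in the second, so they moved 1.0 units closer together.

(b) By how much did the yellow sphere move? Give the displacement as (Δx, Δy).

(-1.7, 1.6)

The yellow sphere was at about (8.9, 4.5) and moved to about (7.2, 6.1).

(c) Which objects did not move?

the red cylinder and the blue cone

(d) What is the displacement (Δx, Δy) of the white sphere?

(-0.3, -1.9)

From the two frames, the white sphere sits at roughly (6.5, 4.7) before and (6.2, 2.8) after.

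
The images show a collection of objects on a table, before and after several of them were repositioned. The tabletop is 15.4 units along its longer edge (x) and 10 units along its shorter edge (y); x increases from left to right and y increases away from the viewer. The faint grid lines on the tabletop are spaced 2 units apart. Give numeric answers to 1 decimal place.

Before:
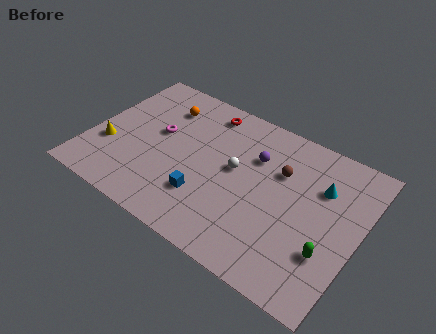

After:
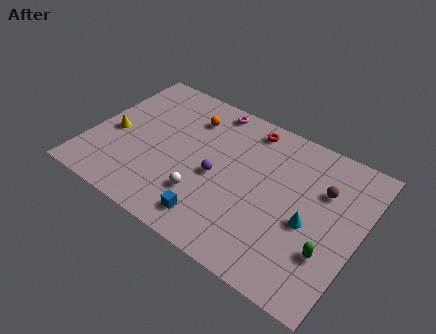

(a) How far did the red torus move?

2.5

The red torus moved from about (6.0, 8.6) to (8.5, 8.7), a distance of √(2.5² + 0.1²) ≈ 2.5.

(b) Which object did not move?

the green capsule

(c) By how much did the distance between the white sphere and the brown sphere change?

+4.7

They were about 2.7 units apart before and 7.4 after — 4.7 units further apart.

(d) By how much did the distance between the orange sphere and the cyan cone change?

-1.2

Before: roughly 9.4 units apart; after: 8.2. That's 1.2 units closer together.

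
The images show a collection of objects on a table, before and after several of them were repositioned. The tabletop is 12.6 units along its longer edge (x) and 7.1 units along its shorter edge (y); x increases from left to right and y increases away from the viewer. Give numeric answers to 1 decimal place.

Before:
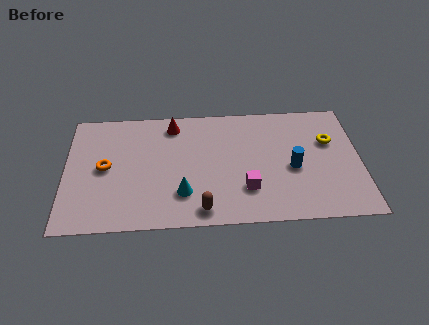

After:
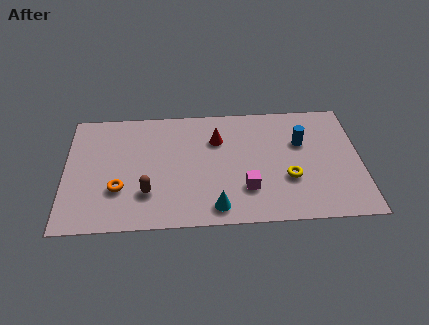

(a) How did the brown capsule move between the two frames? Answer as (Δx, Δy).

(-2.3, 1.1)

The brown capsule started near (5.8, 0.9) and ended near (3.5, 2.0).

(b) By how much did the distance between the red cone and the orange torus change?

+1.2

They were about 3.8 units apart before and 5.0 after — 1.2 units further apart.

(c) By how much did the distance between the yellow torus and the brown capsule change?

-0.6

Before: roughly 6.6 units apart; after: 6.0. That's 0.6 units closer together.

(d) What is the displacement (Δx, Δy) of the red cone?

(1.9, -1.0)

From the two frames, the red cone sits at roughly (4.6, 6.0) before and (6.5, 5.0) after.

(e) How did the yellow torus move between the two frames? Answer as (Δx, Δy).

(-1.8, -2.1)

From the two frames, the yellow torus sits at roughly (11.3, 4.6) before and (9.5, 2.5) after.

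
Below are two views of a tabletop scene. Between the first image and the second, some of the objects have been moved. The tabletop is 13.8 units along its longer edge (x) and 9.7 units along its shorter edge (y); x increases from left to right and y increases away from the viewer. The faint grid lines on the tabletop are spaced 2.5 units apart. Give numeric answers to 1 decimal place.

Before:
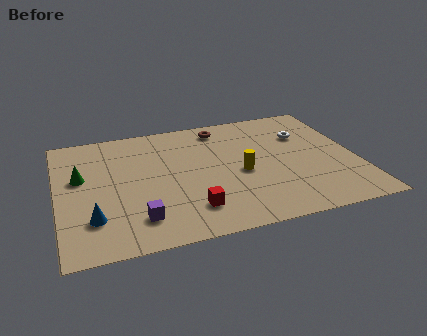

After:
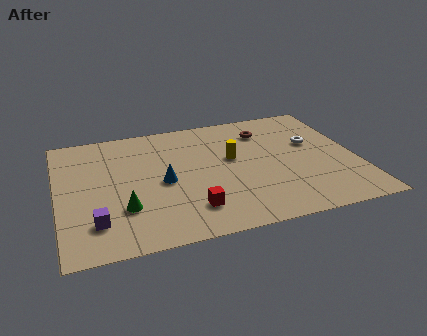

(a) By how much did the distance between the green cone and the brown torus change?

+1.1

The distance was about 7.2 in the first image and 8.3 in the second, so they moved 1.1 units further apart.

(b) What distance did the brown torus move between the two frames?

2.2

The brown torus moved from about (7.8, 8.3) to (9.8, 7.5), a distance of √(2.0² + 0.8²) ≈ 2.2.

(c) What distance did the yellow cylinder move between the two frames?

1.3

The yellow cylinder was near (8.4, 4.3) before and (8.1, 5.6) after, so it travelled √(0.3² + 1.3²) ≈ 1.3 units.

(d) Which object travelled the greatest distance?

the blue cone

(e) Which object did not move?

the red cube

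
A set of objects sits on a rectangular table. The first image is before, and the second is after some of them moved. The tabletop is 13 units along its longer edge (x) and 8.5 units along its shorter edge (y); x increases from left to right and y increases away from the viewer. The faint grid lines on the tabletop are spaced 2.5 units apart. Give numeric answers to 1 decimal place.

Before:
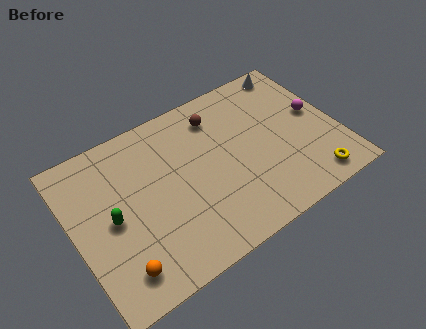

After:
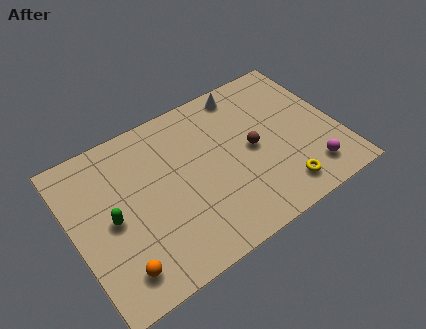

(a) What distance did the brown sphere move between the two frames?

2.9

The brown sphere was near (7.5, 6.8) before and (8.8, 4.2) after, so it travelled √(1.3² + 2.6²) ≈ 2.9 units.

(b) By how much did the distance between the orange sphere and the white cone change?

-2.2

The distance was about 11.6 in the first image and 9.4 in the second, so they moved 2.2 units closer together.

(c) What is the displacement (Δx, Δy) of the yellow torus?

(-1.5, 0.3)

From the two frames, the yellow torus sits at roughly (11.2, 1.1) before and (9.7, 1.4) after.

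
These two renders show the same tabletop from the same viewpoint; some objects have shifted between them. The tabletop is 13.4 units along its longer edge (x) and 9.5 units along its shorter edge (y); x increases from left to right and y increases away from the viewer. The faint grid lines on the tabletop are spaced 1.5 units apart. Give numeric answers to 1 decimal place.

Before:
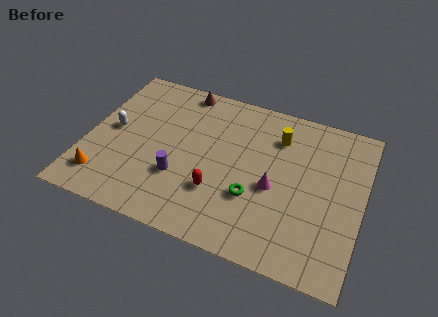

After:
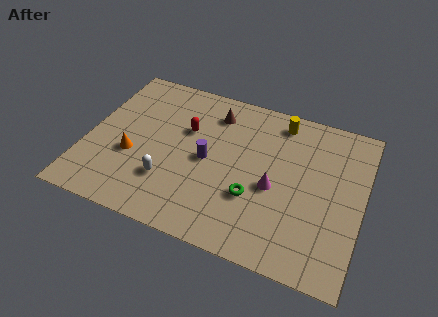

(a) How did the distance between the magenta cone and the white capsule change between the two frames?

-2.8

Before: roughly 8.0 units apart; after: 5.2. That's 2.8 units closer together.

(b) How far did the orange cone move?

2.2

The orange cone was near (1.1, 1.8) before and (2.3, 3.6) after, so it travelled √(1.2² + 1.8²) ≈ 2.2 units.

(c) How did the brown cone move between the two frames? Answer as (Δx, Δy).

(1.7, -1.0)

The brown cone was at about (4.2, 8.6) and moved to about (5.9, 7.6).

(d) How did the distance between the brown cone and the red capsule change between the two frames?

-4.3

Before: roughly 6.2 units apart; after: 1.9. That's 4.3 units closer together.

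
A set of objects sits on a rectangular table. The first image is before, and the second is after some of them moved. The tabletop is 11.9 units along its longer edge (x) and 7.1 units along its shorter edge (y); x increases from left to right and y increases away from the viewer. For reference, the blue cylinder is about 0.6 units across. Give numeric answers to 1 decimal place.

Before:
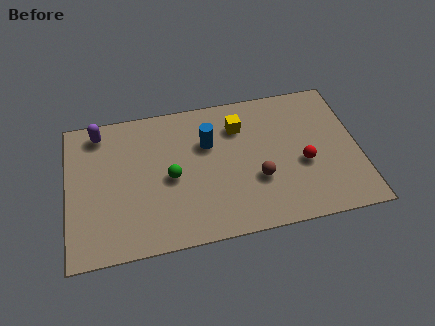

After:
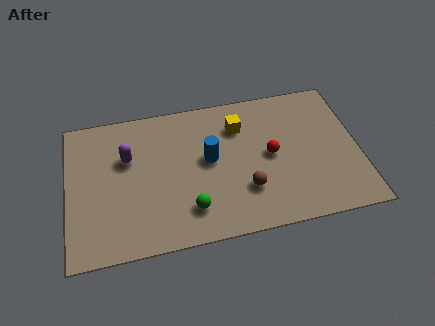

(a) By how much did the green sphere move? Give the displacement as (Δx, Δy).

(0.7, -1.7)

From the two frames, the green sphere sits at roughly (4.2, 3.3) before and (4.9, 1.6) after.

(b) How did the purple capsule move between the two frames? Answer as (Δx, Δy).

(1.1, -1.5)

From the two frames, the purple capsule sits at roughly (1.4, 6.1) before and (2.5, 4.6) after.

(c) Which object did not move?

the yellow cube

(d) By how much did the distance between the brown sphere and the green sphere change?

-1.2

The distance was about 3.6 in the first image and 2.4 in the second, so they moved 1.2 units closer together.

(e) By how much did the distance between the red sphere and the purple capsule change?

-2.9

They were about 8.8 units apart before and 5.9 after — 2.9 units closer together.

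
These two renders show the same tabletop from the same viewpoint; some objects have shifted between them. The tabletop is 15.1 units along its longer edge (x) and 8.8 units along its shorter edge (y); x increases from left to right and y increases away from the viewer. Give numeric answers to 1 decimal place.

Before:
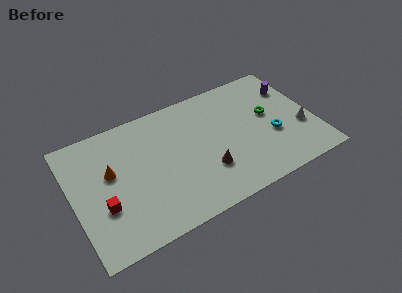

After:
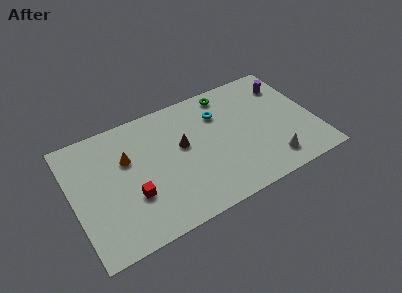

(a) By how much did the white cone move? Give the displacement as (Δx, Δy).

(-2.2, -1.6)

The white cone was at about (14.2, 3.2) and moved to about (12.0, 1.6).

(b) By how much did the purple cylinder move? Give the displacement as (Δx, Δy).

(-0.3, 0.4)

The purple cylinder was at about (14.1, 6.4) and moved to about (13.8, 6.8).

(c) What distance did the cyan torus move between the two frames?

4.2

The cyan torus moved from about (12.4, 3.4) to (9.4, 6.4), a distance of √(3.0² + 3.0²) ≈ 4.2.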